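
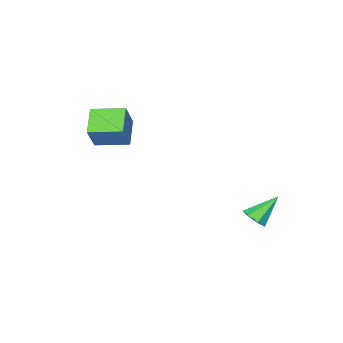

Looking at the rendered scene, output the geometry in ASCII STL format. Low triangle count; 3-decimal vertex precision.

solid 
facet normal 0.646 -0.267 -0.715
outer loop
vertex -1.488 0.647 -1.768
vertex -1.949 0.59 -2.163
vertex -1.61 1.083 -2.041
endloop
endfacet
facet normal 0.460 0.560 0.689
outer loop
vertex -1.488 0.647 -1.768
vertex -1.61 1.083 -2.041
vertex -2.911 0.99 -1.097
endloop
endfacet
facet normal 0.646 -0.267 -0.715
outer loop
vertex -1.61 1.083 -2.041
vertex -1.949 0.59 -2.163
vertex -1.988 1.148 -2.407
endloop
endfacet
facet normal 0.032 0.989 0.142
outer loop
vertex -1.61 1.083 -2.041
vertex -1.988 1.148 -2.407
vertex -2.911 0.99 -1.097
endloop
endfacet
facet normal 0.645 -0.268 -0.716
outer loop
vertex -1.988 1.148 -2.407
vertex -1.949 0.59 -2.163
vertex -2.336 0.794 -2.588
endloop
endfacet
facet normal -0.587 0.742 -0.324
outer loop
vertex -1.988 1.148 -2.407
vertex -2.336 0.794 -2.588
vertex -2.911 0.99 -1.097
endloop
endfacet
facet normal 0.645 -0.267 -0.716
outer loop
vertex -2.336 0.794 -2.588
vertex -1.949 0.59 -2.163
vertex -2.393 0.286 -2.45
endloop
endfacet
facet normal -0.933 0.007 -0.361
outer loop
vertex -2.336 0.794 -2.588
vertex -2.393 0.286 -2.45
vertex -2.911 0.99 -1.097
endloop
endfacet
facet normal 0.646 -0.269 -0.715
outer loop
vertex -2.393 0.286 -2.45
vertex -1.949 0.59 -2.163
vertex -2.116 0.008 -2.095
endloop
endfacet
facet normal -0.745 -0.665 0.061
outer loop
vertex -2.393 0.286 -2.45
vertex -2.116 0.008 -2.095
vertex -2.911 0.99 -1.097
endloop
endfacet
facet normal 0.646 -0.269 -0.715
outer loop
vertex -2.116 0.008 -2.095
vertex -1.949 0.59 -2.163
vertex -1.713 0.168 -1.791
endloop
endfacet
facet normal -0.165 -0.766 0.622
outer loop
vertex -2.116 0.008 -2.095
vertex -1.713 0.168 -1.791
vertex -2.911 0.99 -1.097
endloop
endfacet
facet normal 0.646 -0.269 -0.715
outer loop
vertex -1.713 0.168 -1.791
vertex -1.949 0.59 -2.163
vertex -1.488 0.647 -1.768
endloop
endfacet
facet normal 0.373 -0.218 0.902
outer loop
vertex -1.713 0.168 -1.791
vertex -1.488 0.647 -1.768
vertex -2.911 0.99 -1.097
endloop
endfacet
facet normal -0.505 -0.261 -0.823
outer loop
vertex 1.784 -4.571 2.806
vertex 0.925 -3.427 2.97
vertex 2.608 -3.848 2.071
endloop
endfacet
facet normal 0.596 -0.795 -0.114
outer loop
vertex 3.295 -3.493 3.19
vertex 1.784 -4.571 2.806
vertex 2.608 -3.848 2.071
endloop
endfacet
facet normal -0.505 -0.261 -0.823
outer loop
vertex 2.608 -3.848 2.071
vertex 0.925 -3.427 2.97
vertex 1.749 -2.704 2.235
endloop
endfacet
facet normal 0.624 0.548 -0.557
outer loop
vertex 1.749 -2.704 2.235
vertex 3.295 -3.493 3.19
vertex 2.608 -3.848 2.071
endloop
endfacet
facet normal -0.624 -0.548 0.557
outer loop
vertex 1.784 -4.571 2.806
vertex 1.612 -3.072 4.089
vertex 0.925 -3.427 2.97
endloop
endfacet
facet normal 0.596 -0.795 -0.114
outer loop
vertex 2.471 -4.216 3.925
vertex 1.784 -4.571 2.806
vertex 3.295 -3.493 3.19
endloop
endfacet
facet normal -0.624 -0.548 0.557
outer loop
vertex 2.471 -4.216 3.925
vertex 1.612 -3.072 4.089
vertex 1.784 -4.571 2.806
endloop
endfacet
facet normal -0.596 0.795 0.114
outer loop
vertex 0.925 -3.427 2.97
vertex 1.612 -3.072 4.089
vertex 1.749 -2.704 2.235
endloop
endfacet
facet normal 0.624 0.548 -0.557
outer loop
vertex 2.436 -2.349 3.354
vertex 3.295 -3.493 3.19
vertex 1.749 -2.704 2.235
endloop
endfacet
facet normal -0.596 0.795 0.114
outer loop
vertex 1.749 -2.704 2.235
vertex 1.612 -3.072 4.089
vertex 2.436 -2.349 3.354
endloop
endfacet
facet normal 0.505 0.261 0.823
outer loop
vertex 2.436 -2.349 3.354
vertex 2.471 -4.216 3.925
vertex 3.295 -3.493 3.19
endloop
endfacet
facet normal 0.505 0.261 0.823
outer loop
vertex 1.612 -3.072 4.089
vertex 2.471 -4.216 3.925
vertex 2.436 -2.349 3.354
endloop
endfacet

endsolid


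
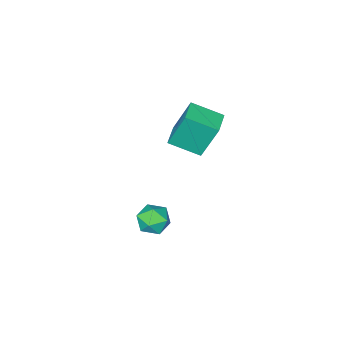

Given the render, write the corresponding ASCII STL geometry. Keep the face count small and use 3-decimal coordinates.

solid 
facet normal -0.442 0.388 0.809
outer loop
vertex 1.24 2.189 4.051
vertex 0.786 1.535 4.117
vertex 1.493 1.569 4.487
endloop
endfacet
facet normal 0.230 0.621 0.750
outer loop
vertex 1.24 2.189 4.051
vertex 1.493 1.569 4.487
vertex 2.004 1.956 4.01
endloop
endfacet
facet normal 0.295 0.948 0.119
outer loop
vertex 1.24 2.189 4.051
vertex 2.004 1.956 4.01
vertex 1.612 2.162 3.344
endloop
endfacet
facet normal -0.336 0.918 -0.212
outer loop
vertex 1.24 2.189 4.051
vertex 1.612 2.162 3.344
vertex 0.859 1.902 3.41
endloop
endfacet
facet normal -0.792 0.571 0.215
outer loop
vertex 1.24 2.189 4.051
vertex 0.859 1.902 3.41
vertex 0.786 1.535 4.117
endloop
endfacet
facet normal 0.660 0.052 0.749
outer loop
vertex 2.004 1.956 4.01
vertex 1.493 1.569 4.487
vertex 2.021 1.158 4.05
endloop
endfacet
facet normal -0.426 -0.324 0.845
outer loop
vertex 1.493 1.569 4.487
vertex 0.786 1.535 4.117
vertex 1.268 0.898 4.116
endloop
endfacet
facet normal -0.993 -0.027 -0.117
outer loop
vertex 0.786 1.535 4.117
vertex 0.859 1.902 3.41
vertex 0.876 1.104 3.45
endloop
endfacet
facet normal -0.254 0.532 -0.808
outer loop
vertex 0.859 1.902 3.41
vertex 1.612 2.162 3.344
vertex 1.387 1.491 2.973
endloop
endfacet
facet normal 0.767 0.581 -0.272
outer loop
vertex 1.612 2.162 3.344
vertex 2.004 1.956 4.01
vertex 2.094 1.525 3.343
endloop
endfacet
facet normal 0.336 -0.918 0.212
outer loop
vertex 1.64 0.871 3.409
vertex 2.021 1.158 4.05
vertex 1.268 0.898 4.116
endloop
endfacet
facet normal -0.295 -0.948 -0.119
outer loop
vertex 1.64 0.871 3.409
vertex 1.268 0.898 4.116
vertex 0.876 1.104 3.45
endloop
endfacet
facet normal -0.230 -0.621 -0.750
outer loop
vertex 1.64 0.871 3.409
vertex 0.876 1.104 3.45
vertex 1.387 1.491 2.973
endloop
endfacet
facet normal 0.442 -0.388 -0.809
outer loop
vertex 1.64 0.871 3.409
vertex 1.387 1.491 2.973
vertex 2.094 1.525 3.343
endloop
endfacet
facet normal 0.792 -0.571 -0.215
outer loop
vertex 1.64 0.871 3.409
vertex 2.094 1.525 3.343
vertex 2.021 1.158 4.05
endloop
endfacet
facet normal 0.254 -0.532 0.808
outer loop
vertex 1.268 0.898 4.116
vertex 2.021 1.158 4.05
vertex 1.493 1.569 4.487
endloop
endfacet
facet normal -0.767 -0.581 0.272
outer loop
vertex 0.876 1.104 3.45
vertex 1.268 0.898 4.116
vertex 0.786 1.535 4.117
endloop
endfacet
facet normal -0.660 -0.052 -0.749
outer loop
vertex 1.387 1.491 2.973
vertex 0.876 1.104 3.45
vertex 0.859 1.902 3.41
endloop
endfacet
facet normal 0.426 0.324 -0.845
outer loop
vertex 2.094 1.525 3.343
vertex 1.387 1.491 2.973
vertex 1.612 2.162 3.344
endloop
endfacet
facet normal 0.993 0.027 0.117
outer loop
vertex 2.021 1.158 4.05
vertex 2.094 1.525 3.343
vertex 2.004 1.956 4.01
endloop
endfacet
facet normal -0.771 -0.637 -0.009
outer loop
vertex -4.056 -2.969 5.004
vertex -5.004 -1.814 4.404
vertex -3.546 -3.558 3.065
endloop
endfacet
facet normal 0.588 -0.718 0.373
outer loop
vertex -2.636 -2.806 3.076
vertex -4.056 -2.969 5.004
vertex -3.546 -3.558 3.065
endloop
endfacet
facet normal -0.771 -0.637 -0.009
outer loop
vertex -3.546 -3.558 3.065
vertex -5.004 -1.814 4.404
vertex -4.494 -2.403 2.465
endloop
endfacet
facet normal 0.244 -0.282 -0.928
outer loop
vertex -4.494 -2.403 2.465
vertex -2.636 -2.806 3.076
vertex -3.546 -3.558 3.065
endloop
endfacet
facet normal -0.244 0.282 0.928
outer loop
vertex -4.056 -2.969 5.004
vertex -4.094 -1.062 4.415
vertex -5.004 -1.814 4.404
endloop
endfacet
facet normal 0.588 -0.718 0.373
outer loop
vertex -3.146 -2.217 5.015
vertex -4.056 -2.969 5.004
vertex -2.636 -2.806 3.076
endloop
endfacet
facet normal -0.244 0.282 0.928
outer loop
vertex -3.146 -2.217 5.015
vertex -4.094 -1.062 4.415
vertex -4.056 -2.969 5.004
endloop
endfacet
facet normal -0.588 0.718 -0.373
outer loop
vertex -5.004 -1.814 4.404
vertex -4.094 -1.062 4.415
vertex -4.494 -2.403 2.465
endloop
endfacet
facet normal 0.244 -0.282 -0.928
outer loop
vertex -3.584 -1.651 2.476
vertex -2.636 -2.806 3.076
vertex -4.494 -2.403 2.465
endloop
endfacet
facet normal -0.588 0.718 -0.373
outer loop
vertex -4.494 -2.403 2.465
vertex -4.094 -1.062 4.415
vertex -3.584 -1.651 2.476
endloop
endfacet
facet normal 0.771 0.637 0.009
outer loop
vertex -3.584 -1.651 2.476
vertex -3.146 -2.217 5.015
vertex -2.636 -2.806 3.076
endloop
endfacet
facet normal 0.771 0.637 0.009
outer loop
vertex -4.094 -1.062 4.415
vertex -3.146 -2.217 5.015
vertex -3.584 -1.651 2.476
endloop
endfacet

endsolid


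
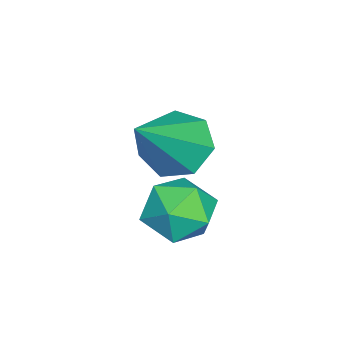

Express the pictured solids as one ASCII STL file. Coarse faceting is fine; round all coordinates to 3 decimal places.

solid 
facet normal -0.049 0.886 0.460
outer loop
vertex 0.268 -2.153 -2.937
vertex 0.632 -2.415 -2.394
vertex 0.971 -2.116 -2.934
endloop
endfacet
facet normal -0.050 0.967 -0.249
outer loop
vertex 0.268 -2.153 -2.937
vertex 0.971 -2.116 -2.934
vertex 0.63 -2.286 -3.527
endloop
endfacet
facet normal -0.609 0.607 -0.511
outer loop
vertex 0.268 -2.153 -2.937
vertex 0.63 -2.286 -3.527
vertex 0.08 -2.691 -3.352
endloop
endfacet
facet normal -0.952 0.304 0.037
outer loop
vertex 0.268 -2.153 -2.937
vertex 0.08 -2.691 -3.352
vertex 0.082 -2.77 -2.652
endloop
endfacet
facet normal -0.606 0.477 0.636
outer loop
vertex 0.268 -2.153 -2.937
vertex 0.082 -2.77 -2.652
vertex 0.632 -2.415 -2.394
endloop
endfacet
facet normal 0.545 0.669 -0.505
outer loop
vertex 0.63 -2.286 -3.527
vertex 0.971 -2.116 -2.934
vertex 1.218 -2.63 -3.348
endloop
endfacet
facet normal 0.546 0.539 0.641
outer loop
vertex 0.971 -2.116 -2.934
vertex 0.632 -2.415 -2.394
vertex 1.22 -2.709 -2.648
endloop
endfacet
facet normal -0.355 -0.124 0.927
outer loop
vertex 0.632 -2.415 -2.394
vertex 0.082 -2.77 -2.652
vertex 0.67 -3.114 -2.473
endloop
endfacet
facet normal -0.914 -0.404 -0.043
outer loop
vertex 0.082 -2.77 -2.652
vertex 0.08 -2.691 -3.352
vertex 0.329 -3.284 -3.066
endloop
endfacet
facet normal -0.359 0.086 -0.930
outer loop
vertex 0.08 -2.691 -3.352
vertex 0.63 -2.286 -3.527
vertex 0.668 -2.985 -3.606
endloop
endfacet
facet normal 0.952 -0.304 -0.037
outer loop
vertex 1.032 -3.247 -3.063
vertex 1.218 -2.63 -3.348
vertex 1.22 -2.709 -2.648
endloop
endfacet
facet normal 0.609 -0.607 0.511
outer loop
vertex 1.032 -3.247 -3.063
vertex 1.22 -2.709 -2.648
vertex 0.67 -3.114 -2.473
endloop
endfacet
facet normal 0.050 -0.967 0.249
outer loop
vertex 1.032 -3.247 -3.063
vertex 0.67 -3.114 -2.473
vertex 0.329 -3.284 -3.066
endloop
endfacet
facet normal 0.049 -0.886 -0.460
outer loop
vertex 1.032 -3.247 -3.063
vertex 0.329 -3.284 -3.066
vertex 0.668 -2.985 -3.606
endloop
endfacet
facet normal 0.606 -0.477 -0.636
outer loop
vertex 1.032 -3.247 -3.063
vertex 0.668 -2.985 -3.606
vertex 1.218 -2.63 -3.348
endloop
endfacet
facet normal 0.914 0.404 0.043
outer loop
vertex 1.22 -2.709 -2.648
vertex 1.218 -2.63 -3.348
vertex 0.971 -2.116 -2.934
endloop
endfacet
facet normal 0.359 -0.086 0.930
outer loop
vertex 0.67 -3.114 -2.473
vertex 1.22 -2.709 -2.648
vertex 0.632 -2.415 -2.394
endloop
endfacet
facet normal -0.545 -0.669 0.505
outer loop
vertex 0.329 -3.284 -3.066
vertex 0.67 -3.114 -2.473
vertex 0.082 -2.77 -2.652
endloop
endfacet
facet normal -0.546 -0.539 -0.641
outer loop
vertex 0.668 -2.985 -3.606
vertex 0.329 -3.284 -3.066
vertex 0.08 -2.691 -3.352
endloop
endfacet
facet normal 0.355 0.124 -0.927
outer loop
vertex 1.218 -2.63 -3.348
vertex 0.668 -2.985 -3.606
vertex 0.63 -2.286 -3.527
endloop
endfacet
facet normal -0.690 0.212 -0.692
outer loop
vertex 0.271 -3.12 -2.556
vertex -0.186 -2.983 -2.058
vertex 0.256 -2.553 -2.367
endloop
endfacet
facet normal 0.919 0.147 -0.367
outer loop
vertex 0.271 -3.12 -2.556
vertex 0.256 -2.553 -2.367
vertex 0.966 -3.337 -0.902
endloop
endfacet
facet normal -0.690 0.212 -0.692
outer loop
vertex 0.256 -2.553 -2.367
vertex -0.186 -2.983 -2.058
vertex -0.092 -2.308 -1.945
endloop
endfacet
facet normal 0.646 0.758 0.093
outer loop
vertex 0.256 -2.553 -2.367
vertex -0.092 -2.308 -1.945
vertex 0.966 -3.337 -0.902
endloop
endfacet
facet normal -0.690 0.212 -0.692
outer loop
vertex -0.092 -2.308 -1.945
vertex -0.186 -2.983 -2.058
vertex -0.511 -2.572 -1.608
endloop
endfacet
facet normal 0.067 0.743 0.666
outer loop
vertex -0.092 -2.308 -1.945
vertex -0.511 -2.572 -1.608
vertex 0.966 -3.337 -0.902
endloop
endfacet
facet normal -0.691 0.211 -0.692
outer loop
vertex -0.511 -2.572 -1.608
vertex -0.186 -2.983 -2.058
vertex -0.685 -3.145 -1.609
endloop
endfacet
facet normal -0.380 0.114 0.918
outer loop
vertex -0.511 -2.572 -1.608
vertex -0.685 -3.145 -1.609
vertex 0.966 -3.337 -0.902
endloop
endfacet
facet normal -0.691 0.213 -0.691
outer loop
vertex -0.685 -3.145 -1.609
vertex -0.186 -2.983 -2.058
vertex -0.484 -3.595 -1.949
endloop
endfacet
facet normal -0.359 -0.659 0.660
outer loop
vertex -0.685 -3.145 -1.609
vertex -0.484 -3.595 -1.949
vertex 0.966 -3.337 -0.902
endloop
endfacet
facet normal -0.690 0.213 -0.692
outer loop
vertex -0.484 -3.595 -1.949
vertex -0.186 -2.983 -2.058
vertex -0.059 -3.585 -2.37
endloop
endfacet
facet normal 0.112 -0.990 0.089
outer loop
vertex -0.484 -3.595 -1.949
vertex -0.059 -3.585 -2.37
vertex 0.966 -3.337 -0.902
endloop
endfacet
facet normal -0.690 0.213 -0.692
outer loop
vertex -0.059 -3.585 -2.37
vertex -0.186 -2.983 -2.058
vertex 0.271 -3.12 -2.556
endloop
endfacet
facet normal 0.682 -0.632 -0.369
outer loop
vertex -0.059 -3.585 -2.37
vertex 0.271 -3.12 -2.556
vertex 0.966 -3.337 -0.902
endloop
endfacet

endsolid


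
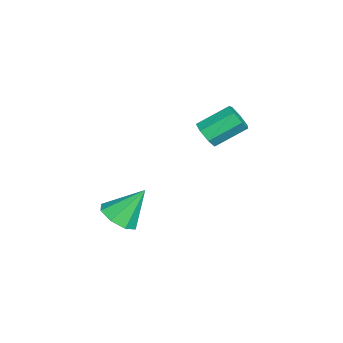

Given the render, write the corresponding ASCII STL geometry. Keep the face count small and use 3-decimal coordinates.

solid 
facet normal 0.191 -0.585 -0.789
outer loop
vertex 3.851 -2.187 1.669
vertex 2.98 -1.953 1.285
vertex 3.885 -1.581 1.228
endloop
endfacet
facet normal 0.802 0.321 0.503
outer loop
vertex 3.851 -2.187 1.669
vertex 3.885 -1.581 1.228
vertex 2.62 -0.847 2.775
endloop
endfacet
facet normal 0.191 -0.584 -0.789
outer loop
vertex 3.885 -1.581 1.228
vertex 2.98 -1.953 1.285
vertex 3.39 -1.193 0.821
endloop
endfacet
facet normal 0.573 0.816 0.081
outer loop
vertex 3.885 -1.581 1.228
vertex 3.39 -1.193 0.821
vertex 2.62 -0.847 2.775
endloop
endfacet
facet normal 0.191 -0.584 -0.789
outer loop
vertex 3.39 -1.193 0.821
vertex 2.98 -1.953 1.285
vertex 2.654 -1.25 0.685
endloop
endfacet
facet normal -0.041 0.981 -0.190
outer loop
vertex 3.39 -1.193 0.821
vertex 2.654 -1.25 0.685
vertex 2.62 -0.847 2.775
endloop
endfacet
facet normal 0.190 -0.585 -0.789
outer loop
vertex 2.654 -1.25 0.685
vertex 2.98 -1.953 1.285
vertex 2.11 -1.718 0.901
endloop
endfacet
facet normal -0.678 0.719 -0.150
outer loop
vertex 2.654 -1.25 0.685
vertex 2.11 -1.718 0.901
vertex 2.62 -0.847 2.775
endloop
endfacet
facet normal 0.191 -0.584 -0.789
outer loop
vertex 2.11 -1.718 0.901
vertex 2.98 -1.953 1.285
vertex 2.075 -2.324 1.341
endloop
endfacet
facet normal -0.967 0.185 0.177
outer loop
vertex 2.11 -1.718 0.901
vertex 2.075 -2.324 1.341
vertex 2.62 -0.847 2.775
endloop
endfacet
facet normal 0.191 -0.585 -0.788
outer loop
vertex 2.075 -2.324 1.341
vertex 2.98 -1.953 1.285
vertex 2.571 -2.712 1.749
endloop
endfacet
facet normal -0.737 -0.311 0.600
outer loop
vertex 2.075 -2.324 1.341
vertex 2.571 -2.712 1.749
vertex 2.62 -0.847 2.775
endloop
endfacet
facet normal 0.191 -0.585 -0.788
outer loop
vertex 2.571 -2.712 1.749
vertex 2.98 -1.953 1.285
vertex 3.306 -2.655 1.885
endloop
endfacet
facet normal -0.124 -0.476 0.871
outer loop
vertex 2.571 -2.712 1.749
vertex 3.306 -2.655 1.885
vertex 2.62 -0.847 2.775
endloop
endfacet
facet normal 0.190 -0.585 -0.788
outer loop
vertex 3.306 -2.655 1.885
vertex 2.98 -1.953 1.285
vertex 3.851 -2.187 1.669
endloop
endfacet
facet normal 0.513 -0.214 0.831
outer loop
vertex 3.306 -2.655 1.885
vertex 3.851 -2.187 1.669
vertex 2.62 -0.847 2.775
endloop
endfacet
facet normal 0.253 -0.807 -0.533
outer loop
vertex -1.759 1.839 2.631
vertex -2.215 1.418 3.052
vertex -2.372 1.787 2.419
endloop
endfacet
facet normal 0.220 0.585 -0.781
outer loop
vertex -1.759 1.839 2.631
vertex -2.372 1.787 2.419
vertex -2.21 3.283 3.586
endloop
endfacet
facet normal 0.220 0.585 -0.781
outer loop
vertex -2.21 3.283 3.586
vertex -2.372 1.787 2.419
vertex -2.823 3.232 3.375
endloop
endfacet
facet normal -0.251 0.807 0.534
outer loop
vertex -2.21 3.283 3.586
vertex -2.823 3.232 3.375
vertex -2.665 2.862 4.008
endloop
endfacet
facet normal 0.251 -0.808 -0.533
outer loop
vertex -2.372 1.787 2.419
vertex -2.215 1.418 3.052
vertex -2.867 1.458 2.684
endloop
endfacet
facet normal -0.599 0.304 -0.741
outer loop
vertex -2.372 1.787 2.419
vertex -2.867 1.458 2.684
vertex -2.823 3.232 3.375
endloop
endfacet
facet normal -0.599 0.303 -0.741
outer loop
vertex -2.823 3.232 3.375
vertex -2.867 1.458 2.684
vertex -3.318 2.902 3.64
endloop
endfacet
facet normal -0.252 0.807 0.534
outer loop
vertex -2.823 3.232 3.375
vertex -3.318 2.902 3.64
vertex -2.665 2.862 4.008
endloop
endfacet
facet normal 0.252 -0.807 -0.534
outer loop
vertex -2.867 1.458 2.684
vertex -2.215 1.418 3.052
vertex -2.87 1.098 3.226
endloop
endfacet
facet normal -0.968 -0.207 -0.143
outer loop
vertex -2.867 1.458 2.684
vertex -2.87 1.098 3.226
vertex -3.318 2.902 3.64
endloop
endfacet
facet normal -0.968 -0.208 -0.143
outer loop
vertex -3.318 2.902 3.64
vertex -2.87 1.098 3.226
vertex -3.321 2.543 4.182
endloop
endfacet
facet normal -0.251 0.808 0.534
outer loop
vertex -3.318 2.902 3.64
vertex -3.321 2.543 4.182
vertex -2.665 2.862 4.008
endloop
endfacet
facet normal 0.253 -0.807 -0.534
outer loop
vertex -2.87 1.098 3.226
vertex -2.215 1.418 3.052
vertex -2.38 0.979 3.638
endloop
endfacet
facet normal -0.608 -0.561 0.561
outer loop
vertex -2.87 1.098 3.226
vertex -2.38 0.979 3.638
vertex -3.321 2.543 4.182
endloop
endfacet
facet normal -0.608 -0.561 0.562
outer loop
vertex -3.321 2.543 4.182
vertex -2.38 0.979 3.638
vertex -2.831 2.424 4.593
endloop
endfacet
facet normal -0.251 0.808 0.533
outer loop
vertex -3.321 2.543 4.182
vertex -2.831 2.424 4.593
vertex -2.665 2.862 4.008
endloop
endfacet
facet normal 0.251 -0.807 -0.534
outer loop
vertex -2.38 0.979 3.638
vertex -2.215 1.418 3.052
vertex -1.765 1.19 3.608
endloop
endfacet
facet normal 0.210 -0.493 0.845
outer loop
vertex -2.38 0.979 3.638
vertex -1.765 1.19 3.608
vertex -2.831 2.424 4.593
endloop
endfacet
facet normal 0.210 -0.493 0.845
outer loop
vertex -2.831 2.424 4.593
vertex -1.765 1.19 3.608
vertex -2.216 2.635 4.563
endloop
endfacet
facet normal -0.251 0.808 0.533
outer loop
vertex -2.831 2.424 4.593
vertex -2.216 2.635 4.563
vertex -2.665 2.862 4.008
endloop
endfacet
facet normal 0.252 -0.807 -0.535
outer loop
vertex -1.765 1.19 3.608
vertex -2.215 1.418 3.052
vertex -1.489 1.573 3.16
endloop
endfacet
facet normal 0.870 -0.053 0.491
outer loop
vertex -1.765 1.19 3.608
vertex -1.489 1.573 3.16
vertex -2.216 2.635 4.563
endloop
endfacet
facet normal 0.870 -0.053 0.491
outer loop
vertex -2.216 2.635 4.563
vertex -1.489 1.573 3.16
vertex -1.94 3.018 4.115
endloop
endfacet
facet normal -0.252 0.807 0.534
outer loop
vertex -2.216 2.635 4.563
vertex -1.94 3.018 4.115
vertex -2.665 2.862 4.008
endloop
endfacet
facet normal 0.252 -0.807 -0.534
outer loop
vertex -1.489 1.573 3.16
vertex -2.215 1.418 3.052
vertex -1.759 1.839 2.631
endloop
endfacet
facet normal 0.874 0.426 -0.232
outer loop
vertex -1.489 1.573 3.16
vertex -1.759 1.839 2.631
vertex -1.94 3.018 4.115
endloop
endfacet
facet normal 0.874 0.427 -0.232
outer loop
vertex -1.94 3.018 4.115
vertex -1.759 1.839 2.631
vertex -2.21 3.283 3.586
endloop
endfacet
facet normal -0.252 0.807 0.533
outer loop
vertex -1.94 3.018 4.115
vertex -2.21 3.283 3.586
vertex -2.665 2.862 4.008
endloop
endfacet

endsolid


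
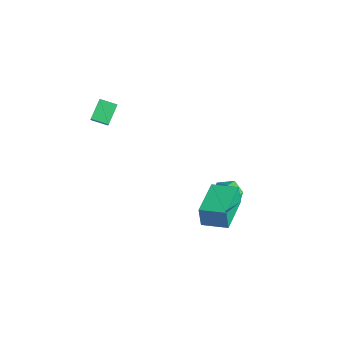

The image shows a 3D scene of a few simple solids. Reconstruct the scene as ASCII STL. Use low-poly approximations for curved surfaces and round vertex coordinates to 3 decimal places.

solid 
facet normal -0.726 0.683 -0.083
outer loop
vertex 2.281 0.897 0.065
vertex 3.139 1.83 0.243
vertex 2.441 0.943 -0.952
endloop
endfacet
facet normal -0.670 -0.729 -0.138
outer loop
vertex 3.921 -0.45 -0.783
vertex 2.281 0.897 0.065
vertex 2.441 0.943 -0.952
endloop
endfacet
facet normal -0.726 0.683 -0.083
outer loop
vertex 2.441 0.943 -0.952
vertex 3.139 1.83 0.243
vertex 3.299 1.877 -0.774
endloop
endfacet
facet normal 0.155 0.045 -0.987
outer loop
vertex 3.299 1.877 -0.774
vertex 3.921 -0.45 -0.783
vertex 2.441 0.943 -0.952
endloop
endfacet
facet normal -0.155 -0.045 0.987
outer loop
vertex 2.281 0.897 0.065
vertex 4.619 0.437 0.412
vertex 3.139 1.83 0.243
endloop
endfacet
facet normal -0.671 -0.729 -0.139
outer loop
vertex 3.761 -0.497 0.234
vertex 2.281 0.897 0.065
vertex 3.921 -0.45 -0.783
endloop
endfacet
facet normal -0.155 -0.045 0.987
outer loop
vertex 3.761 -0.497 0.234
vertex 4.619 0.437 0.412
vertex 2.281 0.897 0.065
endloop
endfacet
facet normal 0.670 0.729 0.139
outer loop
vertex 3.139 1.83 0.243
vertex 4.619 0.437 0.412
vertex 3.299 1.877 -0.774
endloop
endfacet
facet normal 0.155 0.045 -0.987
outer loop
vertex 4.779 0.483 -0.605
vertex 3.921 -0.45 -0.783
vertex 3.299 1.877 -0.774
endloop
endfacet
facet normal 0.671 0.729 0.138
outer loop
vertex 3.299 1.877 -0.774
vertex 4.619 0.437 0.412
vertex 4.779 0.483 -0.605
endloop
endfacet
facet normal 0.726 -0.683 0.083
outer loop
vertex 4.779 0.483 -0.605
vertex 3.761 -0.497 0.234
vertex 3.921 -0.45 -0.783
endloop
endfacet
facet normal 0.726 -0.683 0.083
outer loop
vertex 4.619 0.437 0.412
vertex 3.761 -0.497 0.234
vertex 4.779 0.483 -0.605
endloop
endfacet
facet normal -0.496 0.623 0.605
outer loop
vertex -2.245 -2.545 3.959
vertex -1.721 -1.903 3.727
vertex -2.858 -2.313 3.217
endloop
endfacet
facet normal -0.609 -0.746 0.270
outer loop
vertex -2.299 -3.017 2.533
vertex -2.245 -2.545 3.959
vertex -2.858 -2.313 3.217
endloop
endfacet
facet normal -0.496 0.623 0.605
outer loop
vertex -2.858 -2.313 3.217
vertex -1.721 -1.903 3.727
vertex -2.335 -1.671 2.985
endloop
endfacet
facet normal -0.620 0.235 -0.748
outer loop
vertex -2.335 -1.671 2.985
vertex -2.299 -3.017 2.533
vertex -2.858 -2.313 3.217
endloop
endfacet
facet normal 0.620 -0.235 0.749
outer loop
vertex -2.245 -2.545 3.959
vertex -1.162 -2.607 3.043
vertex -1.721 -1.903 3.727
endloop
endfacet
facet normal -0.608 -0.746 0.270
outer loop
vertex -1.685 -3.249 3.275
vertex -2.245 -2.545 3.959
vertex -2.299 -3.017 2.533
endloop
endfacet
facet normal 0.620 -0.234 0.749
outer loop
vertex -1.685 -3.249 3.275
vertex -1.162 -2.607 3.043
vertex -2.245 -2.545 3.959
endloop
endfacet
facet normal 0.609 0.746 -0.270
outer loop
vertex -1.721 -1.903 3.727
vertex -1.162 -2.607 3.043
vertex -2.335 -1.671 2.985
endloop
endfacet
facet normal -0.619 0.235 -0.749
outer loop
vertex -1.775 -2.375 2.301
vertex -2.299 -3.017 2.533
vertex -2.335 -1.671 2.985
endloop
endfacet
facet normal 0.609 0.746 -0.270
outer loop
vertex -2.335 -1.671 2.985
vertex -1.162 -2.607 3.043
vertex -1.775 -2.375 2.301
endloop
endfacet
facet normal 0.496 -0.623 -0.605
outer loop
vertex -1.775 -2.375 2.301
vertex -1.685 -3.249 3.275
vertex -2.299 -3.017 2.533
endloop
endfacet
facet normal 0.496 -0.623 -0.605
outer loop
vertex -1.162 -2.607 3.043
vertex -1.685 -3.249 3.275
vertex -1.775 -2.375 2.301
endloop
endfacet
facet normal -0.507 0.146 0.850
outer loop
vertex 1.375 2.58 -1.368
vertex 1.111 1.781 -1.388
vertex 1.828 1.977 -0.994
endloop
endfacet
facet normal 0.071 0.564 0.823
outer loop
vertex 1.375 2.58 -1.368
vertex 1.828 1.977 -0.994
vertex 2.213 2.578 -1.439
endloop
endfacet
facet normal 0.023 0.971 0.239
outer loop
vertex 1.375 2.58 -1.368
vertex 2.213 2.578 -1.439
vertex 1.734 2.754 -2.108
endloop
endfacet
facet normal -0.587 0.804 -0.096
outer loop
vertex 1.375 2.58 -1.368
vertex 1.734 2.754 -2.108
vertex 1.053 2.261 -2.076
endloop
endfacet
facet normal -0.913 0.295 0.282
outer loop
vertex 1.375 2.58 -1.368
vertex 1.053 2.261 -2.076
vertex 1.111 1.781 -1.388
endloop
endfacet
facet normal 0.644 0.144 0.751
outer loop
vertex 2.213 2.578 -1.439
vertex 1.828 1.977 -0.994
vertex 2.467 1.779 -1.504
endloop
endfacet
facet normal -0.291 -0.532 0.795
outer loop
vertex 1.828 1.977 -0.994
vertex 1.111 1.781 -1.388
vertex 1.786 1.286 -1.472
endloop
endfacet
facet normal -0.949 -0.292 -0.123
outer loop
vertex 1.111 1.781 -1.388
vertex 1.053 2.261 -2.076
vertex 1.307 1.462 -2.141
endloop
endfacet
facet normal -0.421 0.533 -0.734
outer loop
vertex 1.053 2.261 -2.076
vertex 1.734 2.754 -2.108
vertex 1.692 2.063 -2.586
endloop
endfacet
facet normal 0.565 0.803 -0.193
outer loop
vertex 1.734 2.754 -2.108
vertex 2.213 2.578 -1.439
vertex 2.409 2.259 -2.192
endloop
endfacet
facet normal 0.587 -0.804 0.096
outer loop
vertex 2.145 1.46 -2.212
vertex 2.467 1.779 -1.504
vertex 1.786 1.286 -1.472
endloop
endfacet
facet normal -0.023 -0.971 -0.239
outer loop
vertex 2.145 1.46 -2.212
vertex 1.786 1.286 -1.472
vertex 1.307 1.462 -2.141
endloop
endfacet
facet normal -0.071 -0.564 -0.823
outer loop
vertex 2.145 1.46 -2.212
vertex 1.307 1.462 -2.141
vertex 1.692 2.063 -2.586
endloop
endfacet
facet normal 0.507 -0.146 -0.850
outer loop
vertex 2.145 1.46 -2.212
vertex 1.692 2.063 -2.586
vertex 2.409 2.259 -2.192
endloop
endfacet
facet normal 0.913 -0.295 -0.282
outer loop
vertex 2.145 1.46 -2.212
vertex 2.409 2.259 -2.192
vertex 2.467 1.779 -1.504
endloop
endfacet
facet normal 0.421 -0.533 0.734
outer loop
vertex 1.786 1.286 -1.472
vertex 2.467 1.779 -1.504
vertex 1.828 1.977 -0.994
endloop
endfacet
facet normal -0.565 -0.803 0.193
outer loop
vertex 1.307 1.462 -2.141
vertex 1.786 1.286 -1.472
vertex 1.111 1.781 -1.388
endloop
endfacet
facet normal -0.644 -0.144 -0.751
outer loop
vertex 1.692 2.063 -2.586
vertex 1.307 1.462 -2.141
vertex 1.053 2.261 -2.076
endloop
endfacet
facet normal 0.291 0.532 -0.795
outer loop
vertex 2.409 2.259 -2.192
vertex 1.692 2.063 -2.586
vertex 1.734 2.754 -2.108
endloop
endfacet
facet normal 0.949 0.292 0.123
outer loop
vertex 2.467 1.779 -1.504
vertex 2.409 2.259 -2.192
vertex 2.213 2.578 -1.439
endloop
endfacet

endsolid


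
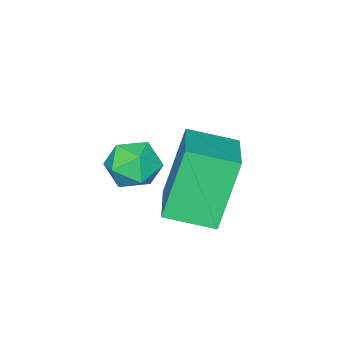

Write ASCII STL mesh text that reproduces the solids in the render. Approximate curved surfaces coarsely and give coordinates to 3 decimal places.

solid 
facet normal -0.715 -0.629 -0.305
outer loop
vertex -2.095 -2.922 2.138
vertex -2.866 -1.881 1.798
vertex -1.289 -2.934 0.275
endloop
endfacet
facet normal 0.576 -0.777 0.254
outer loop
vertex 0.226 -1.599 0.922
vertex -2.095 -2.922 2.138
vertex -1.289 -2.934 0.275
endloop
endfacet
facet normal -0.715 -0.629 -0.305
outer loop
vertex -1.289 -2.934 0.275
vertex -2.866 -1.881 1.798
vertex -2.061 -1.892 -0.065
endloop
endfacet
facet normal 0.397 -0.005 -0.918
outer loop
vertex -2.061 -1.892 -0.065
vertex 0.226 -1.599 0.922
vertex -1.289 -2.934 0.275
endloop
endfacet
facet normal -0.397 0.006 0.918
outer loop
vertex -2.095 -2.922 2.138
vertex -1.351 -0.546 2.445
vertex -2.866 -1.881 1.798
endloop
endfacet
facet normal 0.576 -0.777 0.253
outer loop
vertex -0.579 -1.588 2.785
vertex -2.095 -2.922 2.138
vertex 0.226 -1.599 0.922
endloop
endfacet
facet normal -0.397 0.006 0.918
outer loop
vertex -0.579 -1.588 2.785
vertex -1.351 -0.546 2.445
vertex -2.095 -2.922 2.138
endloop
endfacet
facet normal -0.576 0.777 -0.254
outer loop
vertex -2.866 -1.881 1.798
vertex -1.351 -0.546 2.445
vertex -2.061 -1.892 -0.065
endloop
endfacet
facet normal 0.397 -0.006 -0.918
outer loop
vertex -0.545 -0.558 0.582
vertex 0.226 -1.599 0.922
vertex -2.061 -1.892 -0.065
endloop
endfacet
facet normal -0.576 0.777 -0.254
outer loop
vertex -2.061 -1.892 -0.065
vertex -1.351 -0.546 2.445
vertex -0.545 -0.558 0.582
endloop
endfacet
facet normal 0.715 0.629 0.305
outer loop
vertex -0.545 -0.558 0.582
vertex -0.579 -1.588 2.785
vertex 0.226 -1.599 0.922
endloop
endfacet
facet normal 0.715 0.629 0.305
outer loop
vertex -1.351 -0.546 2.445
vertex -0.579 -1.588 2.785
vertex -0.545 -0.558 0.582
endloop
endfacet
facet normal -0.713 0.580 -0.394
outer loop
vertex -1.438 -3.488 0.2
vertex -1.987 -3.86 0.646
vertex -1.616 -3.211 0.929
endloop
endfacet
facet normal -0.087 0.924 -0.372
outer loop
vertex -1.438 -3.488 0.2
vertex -1.616 -3.211 0.929
vertex -0.855 -3.237 0.686
endloop
endfacet
facet normal 0.387 0.543 -0.745
outer loop
vertex -1.438 -3.488 0.2
vertex -0.855 -3.237 0.686
vertex -0.756 -3.901 0.253
endloop
endfacet
facet normal 0.056 -0.036 -0.998
outer loop
vertex -1.438 -3.488 0.2
vertex -0.756 -3.901 0.253
vertex -1.456 -4.286 0.228
endloop
endfacet
facet normal -0.625 -0.013 -0.780
outer loop
vertex -1.438 -3.488 0.2
vertex -1.456 -4.286 0.228
vertex -1.987 -3.86 0.646
endloop
endfacet
facet normal 0.130 0.943 0.307
outer loop
vertex -0.855 -3.237 0.686
vertex -1.616 -3.211 0.929
vertex -1.044 -3.454 1.432
endloop
endfacet
facet normal -0.882 0.386 0.271
outer loop
vertex -1.616 -3.211 0.929
vertex -1.987 -3.86 0.646
vertex -1.744 -3.839 1.407
endloop
endfacet
facet normal -0.739 -0.574 -0.354
outer loop
vertex -1.987 -3.86 0.646
vertex -1.456 -4.286 0.228
vertex -1.645 -4.503 0.974
endloop
endfacet
facet normal 0.361 -0.610 -0.705
outer loop
vertex -1.456 -4.286 0.228
vertex -0.756 -3.901 0.253
vertex -0.884 -4.529 0.731
endloop
endfacet
facet normal 0.898 0.327 -0.296
outer loop
vertex -0.756 -3.901 0.253
vertex -0.855 -3.237 0.686
vertex -0.513 -3.88 1.014
endloop
endfacet
facet normal -0.056 0.036 0.998
outer loop
vertex -1.062 -4.252 1.46
vertex -1.044 -3.454 1.432
vertex -1.744 -3.839 1.407
endloop
endfacet
facet normal -0.387 -0.543 0.745
outer loop
vertex -1.062 -4.252 1.46
vertex -1.744 -3.839 1.407
vertex -1.645 -4.503 0.974
endloop
endfacet
facet normal 0.087 -0.924 0.372
outer loop
vertex -1.062 -4.252 1.46
vertex -1.645 -4.503 0.974
vertex -0.884 -4.529 0.731
endloop
endfacet
facet normal 0.713 -0.580 0.394
outer loop
vertex -1.062 -4.252 1.46
vertex -0.884 -4.529 0.731
vertex -0.513 -3.88 1.014
endloop
endfacet
facet normal 0.625 0.013 0.780
outer loop
vertex -1.062 -4.252 1.46
vertex -0.513 -3.88 1.014
vertex -1.044 -3.454 1.432
endloop
endfacet
facet normal -0.361 0.610 0.705
outer loop
vertex -1.744 -3.839 1.407
vertex -1.044 -3.454 1.432
vertex -1.616 -3.211 0.929
endloop
endfacet
facet normal -0.898 -0.327 0.296
outer loop
vertex -1.645 -4.503 0.974
vertex -1.744 -3.839 1.407
vertex -1.987 -3.86 0.646
endloop
endfacet
facet normal -0.130 -0.943 -0.307
outer loop
vertex -0.884 -4.529 0.731
vertex -1.645 -4.503 0.974
vertex -1.456 -4.286 0.228
endloop
endfacet
facet normal 0.882 -0.386 -0.271
outer loop
vertex -0.513 -3.88 1.014
vertex -0.884 -4.529 0.731
vertex -0.756 -3.901 0.253
endloop
endfacet
facet normal 0.739 0.574 0.354
outer loop
vertex -1.044 -3.454 1.432
vertex -0.513 -3.88 1.014
vertex -0.855 -3.237 0.686
endloop
endfacet

endsolid


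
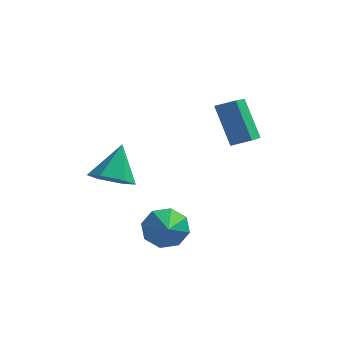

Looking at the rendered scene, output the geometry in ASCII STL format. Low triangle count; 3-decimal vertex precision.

solid 
facet normal -0.121 -0.636 -0.762
outer loop
vertex -2.927 -2.17 -0.327
vertex -3.924 -2.269 -0.086
vertex -3.623 -1.537 -0.745
endloop
endfacet
facet normal 0.709 0.693 -0.130
outer loop
vertex -2.927 -2.17 -0.327
vertex -3.623 -1.537 -0.745
vertex -3.696 -1.071 1.346
endloop
endfacet
facet normal -0.120 -0.636 -0.762
outer loop
vertex -3.623 -1.537 -0.745
vertex -3.924 -2.269 -0.086
vertex -4.62 -1.636 -0.505
endloop
endfacet
facet normal -0.149 0.964 -0.220
outer loop
vertex -3.623 -1.537 -0.745
vertex -4.62 -1.636 -0.505
vertex -3.696 -1.071 1.346
endloop
endfacet
facet normal -0.121 -0.637 -0.761
outer loop
vertex -4.62 -1.636 -0.505
vertex -3.924 -2.269 -0.086
vertex -4.92 -2.368 0.155
endloop
endfacet
facet normal -0.806 0.543 0.236
outer loop
vertex -4.62 -1.636 -0.505
vertex -4.92 -2.368 0.155
vertex -3.696 -1.071 1.346
endloop
endfacet
facet normal -0.121 -0.637 -0.761
outer loop
vertex -4.92 -2.368 0.155
vertex -3.924 -2.269 -0.086
vertex -4.224 -3.0 0.574
endloop
endfacet
facet normal -0.605 -0.148 0.782
outer loop
vertex -4.92 -2.368 0.155
vertex -4.224 -3.0 0.574
vertex -3.696 -1.071 1.346
endloop
endfacet
facet normal -0.121 -0.637 -0.761
outer loop
vertex -4.224 -3.0 0.574
vertex -3.924 -2.269 -0.086
vertex -3.227 -2.902 0.333
endloop
endfacet
facet normal 0.252 -0.418 0.873
outer loop
vertex -4.224 -3.0 0.574
vertex -3.227 -2.902 0.333
vertex -3.696 -1.071 1.346
endloop
endfacet
facet normal -0.121 -0.637 -0.761
outer loop
vertex -3.227 -2.902 0.333
vertex -3.924 -2.269 -0.086
vertex -2.927 -2.17 -0.327
endloop
endfacet
facet normal 0.909 0.003 0.416
outer loop
vertex -3.227 -2.902 0.333
vertex -2.927 -2.17 -0.327
vertex -3.696 -1.071 1.346
endloop
endfacet
facet normal -0.221 0.822 -0.524
outer loop
vertex -0.782 -1.53 -3.44
vertex -1.788 -1.651 -3.205
vertex -0.984 -1.156 -2.768
endloop
endfacet
facet normal 0.928 -0.126 0.349
outer loop
vertex -0.782 -1.53 -3.44
vertex -0.984 -1.156 -2.768
vertex -1.412 -3.049 -2.315
endloop
endfacet
facet normal -0.222 0.823 -0.524
outer loop
vertex -0.984 -1.156 -2.768
vertex -1.788 -1.651 -3.205
vertex -1.657 -1.072 -2.351
endloop
endfacet
facet normal 0.532 0.081 0.843
outer loop
vertex -0.984 -1.156 -2.768
vertex -1.657 -1.072 -2.351
vertex -1.412 -3.049 -2.315
endloop
endfacet
facet normal -0.220 0.823 -0.524
outer loop
vertex -1.657 -1.072 -2.351
vertex -1.788 -1.651 -3.205
vertex -2.407 -1.326 -2.435
endloop
endfacet
facet normal -0.113 0.004 0.994
outer loop
vertex -1.657 -1.072 -2.351
vertex -2.407 -1.326 -2.435
vertex -1.412 -3.049 -2.315
endloop
endfacet
facet normal -0.221 0.822 -0.524
outer loop
vertex -2.407 -1.326 -2.435
vertex -1.788 -1.651 -3.205
vertex -2.794 -1.771 -2.97
endloop
endfacet
facet normal -0.627 -0.312 0.714
outer loop
vertex -2.407 -1.326 -2.435
vertex -2.794 -1.771 -2.97
vertex -1.412 -3.049 -2.315
endloop
endfacet
facet normal -0.221 0.823 -0.524
outer loop
vertex -2.794 -1.771 -2.97
vertex -1.788 -1.651 -3.205
vertex -2.591 -2.145 -3.643
endloop
endfacet
facet normal -0.711 -0.684 0.166
outer loop
vertex -2.794 -1.771 -2.97
vertex -2.591 -2.145 -3.643
vertex -1.412 -3.049 -2.315
endloop
endfacet
facet normal -0.220 0.823 -0.524
outer loop
vertex -2.591 -2.145 -3.643
vertex -1.788 -1.651 -3.205
vertex -1.918 -2.23 -4.059
endloop
endfacet
facet normal -0.315 -0.891 -0.327
outer loop
vertex -2.591 -2.145 -3.643
vertex -1.918 -2.23 -4.059
vertex -1.412 -3.049 -2.315
endloop
endfacet
facet normal -0.221 0.823 -0.524
outer loop
vertex -1.918 -2.23 -4.059
vertex -1.788 -1.651 -3.205
vertex -1.169 -1.975 -3.975
endloop
endfacet
facet normal 0.331 -0.814 -0.478
outer loop
vertex -1.918 -2.23 -4.059
vertex -1.169 -1.975 -3.975
vertex -1.412 -3.049 -2.315
endloop
endfacet
facet normal -0.221 0.822 -0.524
outer loop
vertex -1.169 -1.975 -3.975
vertex -1.788 -1.651 -3.205
vertex -0.782 -1.53 -3.44
endloop
endfacet
facet normal 0.845 -0.497 -0.198
outer loop
vertex -1.169 -1.975 -3.975
vertex -0.782 -1.53 -3.44
vertex -1.412 -3.049 -2.315
endloop
endfacet
facet normal -0.921 -0.116 -0.371
outer loop
vertex -0.234 1.326 2.644
vertex -0.101 3.181 1.736
vertex 0.606 0.389 0.852
endloop
endfacet
facet normal -0.064 -0.896 0.439
outer loop
vertex 1.481 0.499 1.204
vertex -0.234 1.326 2.644
vertex 0.606 0.389 0.852
endloop
endfacet
facet normal -0.922 -0.116 -0.371
outer loop
vertex 0.606 0.389 0.852
vertex -0.101 3.181 1.736
vertex 0.738 2.244 -0.057
endloop
endfacet
facet normal 0.383 -0.428 -0.818
outer loop
vertex 0.738 2.244 -0.057
vertex 1.481 0.499 1.204
vertex 0.606 0.389 0.852
endloop
endfacet
facet normal -0.383 0.428 0.819
outer loop
vertex -0.234 1.326 2.644
vertex 0.774 3.291 2.088
vertex -0.101 3.181 1.736
endloop
endfacet
facet normal -0.064 -0.896 0.438
outer loop
vertex 0.642 1.436 2.997
vertex -0.234 1.326 2.644
vertex 1.481 0.499 1.204
endloop
endfacet
facet normal -0.384 0.428 0.818
outer loop
vertex 0.642 1.436 2.997
vertex 0.774 3.291 2.088
vertex -0.234 1.326 2.644
endloop
endfacet
facet normal 0.064 0.896 -0.439
outer loop
vertex -0.101 3.181 1.736
vertex 0.774 3.291 2.088
vertex 0.738 2.244 -0.057
endloop
endfacet
facet normal 0.384 -0.428 -0.818
outer loop
vertex 1.614 2.354 0.296
vertex 1.481 0.499 1.204
vertex 0.738 2.244 -0.057
endloop
endfacet
facet normal 0.064 0.896 -0.439
outer loop
vertex 0.738 2.244 -0.057
vertex 0.774 3.291 2.088
vertex 1.614 2.354 0.296
endloop
endfacet
facet normal 0.921 0.115 0.371
outer loop
vertex 1.614 2.354 0.296
vertex 0.642 1.436 2.997
vertex 1.481 0.499 1.204
endloop
endfacet
facet normal 0.921 0.116 0.371
outer loop
vertex 0.774 3.291 2.088
vertex 0.642 1.436 2.997
vertex 1.614 2.354 0.296
endloop
endfacet

endsolid


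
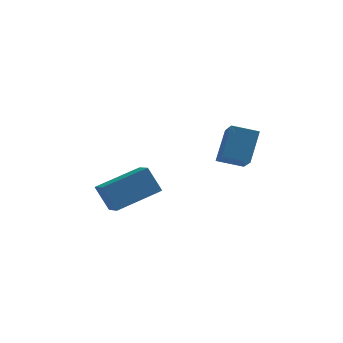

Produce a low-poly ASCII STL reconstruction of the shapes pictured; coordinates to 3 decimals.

solid 
facet normal -0.956 -0.096 0.276
outer loop
vertex 0.667 -2.404 3.581
vertex 0.34 -1.213 2.861
vertex 0.37 -3.298 2.239
endloop
endfacet
facet normal 0.229 -0.833 0.504
outer loop
vertex 1.48 -3.187 1.919
vertex 0.667 -2.404 3.581
vertex 0.37 -3.298 2.239
endloop
endfacet
facet normal -0.957 -0.096 0.275
outer loop
vertex 0.37 -3.298 2.239
vertex 0.34 -1.213 2.861
vertex 0.043 -2.107 1.518
endloop
endfacet
facet normal -0.181 -0.545 -0.818
outer loop
vertex 0.043 -2.107 1.518
vertex 1.48 -3.187 1.919
vertex 0.37 -3.298 2.239
endloop
endfacet
facet normal 0.182 0.545 0.819
outer loop
vertex 0.667 -2.404 3.581
vertex 1.45 -1.102 2.541
vertex 0.34 -1.213 2.861
endloop
endfacet
facet normal 0.228 -0.833 0.504
outer loop
vertex 1.777 -2.293 3.262
vertex 0.667 -2.404 3.581
vertex 1.48 -3.187 1.919
endloop
endfacet
facet normal 0.181 0.545 0.819
outer loop
vertex 1.777 -2.293 3.262
vertex 1.45 -1.102 2.541
vertex 0.667 -2.404 3.581
endloop
endfacet
facet normal -0.229 0.833 -0.504
outer loop
vertex 0.34 -1.213 2.861
vertex 1.45 -1.102 2.541
vertex 0.043 -2.107 1.518
endloop
endfacet
facet normal -0.181 -0.545 -0.819
outer loop
vertex 1.153 -1.996 1.199
vertex 1.48 -3.187 1.919
vertex 0.043 -2.107 1.518
endloop
endfacet
facet normal -0.228 0.833 -0.504
outer loop
vertex 0.043 -2.107 1.518
vertex 1.45 -1.102 2.541
vertex 1.153 -1.996 1.199
endloop
endfacet
facet normal 0.956 0.096 -0.275
outer loop
vertex 1.153 -1.996 1.199
vertex 1.777 -2.293 3.262
vertex 1.48 -3.187 1.919
endloop
endfacet
facet normal 0.957 0.096 -0.276
outer loop
vertex 1.45 -1.102 2.541
vertex 1.777 -2.293 3.262
vertex 1.153 -1.996 1.199
endloop
endfacet
facet normal -0.774 -0.546 -0.319
outer loop
vertex -4.488 -2.177 -0.144
vertex -4.918 -1.381 -0.463
vertex -3.889 -2.331 -1.333
endloop
endfacet
facet normal 0.448 -0.829 0.333
outer loop
vertex -2.202 -1.139 -0.637
vertex -4.488 -2.177 -0.144
vertex -3.889 -2.331 -1.333
endloop
endfacet
facet normal -0.774 -0.547 -0.319
outer loop
vertex -3.889 -2.331 -1.333
vertex -4.918 -1.381 -0.463
vertex -4.32 -1.535 -1.652
endloop
endfacet
facet normal 0.447 -0.114 -0.887
outer loop
vertex -4.32 -1.535 -1.652
vertex -2.202 -1.139 -0.637
vertex -3.889 -2.331 -1.333
endloop
endfacet
facet normal -0.447 0.114 0.887
outer loop
vertex -4.488 -2.177 -0.144
vertex -3.231 -0.189 0.233
vertex -4.918 -1.381 -0.463
endloop
endfacet
facet normal 0.448 -0.829 0.333
outer loop
vertex -2.8 -0.985 0.552
vertex -4.488 -2.177 -0.144
vertex -2.202 -1.139 -0.637
endloop
endfacet
facet normal -0.446 0.114 0.888
outer loop
vertex -2.8 -0.985 0.552
vertex -3.231 -0.189 0.233
vertex -4.488 -2.177 -0.144
endloop
endfacet
facet normal -0.449 0.829 -0.333
outer loop
vertex -4.918 -1.381 -0.463
vertex -3.231 -0.189 0.233
vertex -4.32 -1.535 -1.652
endloop
endfacet
facet normal 0.447 -0.114 -0.887
outer loop
vertex -2.632 -0.343 -0.956
vertex -2.202 -1.139 -0.637
vertex -4.32 -1.535 -1.652
endloop
endfacet
facet normal -0.448 0.829 -0.333
outer loop
vertex -4.32 -1.535 -1.652
vertex -3.231 -0.189 0.233
vertex -2.632 -0.343 -0.956
endloop
endfacet
facet normal 0.775 0.546 0.319
outer loop
vertex -2.632 -0.343 -0.956
vertex -2.8 -0.985 0.552
vertex -2.202 -1.139 -0.637
endloop
endfacet
facet normal 0.774 0.547 0.319
outer loop
vertex -3.231 -0.189 0.233
vertex -2.8 -0.985 0.552
vertex -2.632 -0.343 -0.956
endloop
endfacet

endsolid


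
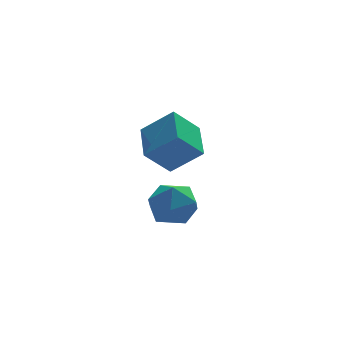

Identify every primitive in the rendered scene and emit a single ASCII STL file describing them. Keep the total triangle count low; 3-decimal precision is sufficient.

solid 
facet normal -0.513 0.217 0.830
outer loop
vertex -1.994 -0.005 -0.318
vertex -2.745 -0.896 -0.549
vertex -1.772 -1.094 0.104
endloop
endfacet
facet normal 0.176 0.387 0.905
outer loop
vertex -1.994 -0.005 -0.318
vertex -1.772 -1.094 0.104
vertex -0.889 -0.44 -0.347
endloop
endfacet
facet normal 0.346 0.852 0.392
outer loop
vertex -1.994 -0.005 -0.318
vertex -0.889 -0.44 -0.347
vertex -1.315 0.162 -1.279
endloop
endfacet
facet normal -0.239 0.971 0.000
outer loop
vertex -1.994 -0.005 -0.318
vertex -1.315 0.162 -1.279
vertex -2.463 -0.12 -1.403
endloop
endfacet
facet normal -0.769 0.578 0.271
outer loop
vertex -1.994 -0.005 -0.318
vertex -2.463 -0.12 -1.403
vertex -2.745 -0.896 -0.549
endloop
endfacet
facet normal 0.562 -0.206 0.801
outer loop
vertex -0.889 -0.44 -0.347
vertex -1.772 -1.094 0.104
vertex -0.957 -1.6 -0.597
endloop
endfacet
facet normal -0.554 -0.479 0.681
outer loop
vertex -1.772 -1.094 0.104
vertex -2.745 -0.896 -0.549
vertex -2.105 -1.882 -0.721
endloop
endfacet
facet normal -0.969 0.105 -0.224
outer loop
vertex -2.745 -0.896 -0.549
vertex -2.463 -0.12 -1.403
vertex -2.531 -1.28 -1.653
endloop
endfacet
facet normal -0.110 0.741 -0.663
outer loop
vertex -2.463 -0.12 -1.403
vertex -1.315 0.162 -1.279
vertex -1.648 -0.626 -2.104
endloop
endfacet
facet normal 0.836 0.548 -0.028
outer loop
vertex -1.315 0.162 -1.279
vertex -0.889 -0.44 -0.347
vertex -0.675 -0.824 -1.451
endloop
endfacet
facet normal 0.239 -0.971 -0.000
outer loop
vertex -1.426 -1.715 -1.682
vertex -0.957 -1.6 -0.597
vertex -2.105 -1.882 -0.721
endloop
endfacet
facet normal -0.346 -0.852 -0.392
outer loop
vertex -1.426 -1.715 -1.682
vertex -2.105 -1.882 -0.721
vertex -2.531 -1.28 -1.653
endloop
endfacet
facet normal -0.176 -0.387 -0.905
outer loop
vertex -1.426 -1.715 -1.682
vertex -2.531 -1.28 -1.653
vertex -1.648 -0.626 -2.104
endloop
endfacet
facet normal 0.513 -0.217 -0.830
outer loop
vertex -1.426 -1.715 -1.682
vertex -1.648 -0.626 -2.104
vertex -0.675 -0.824 -1.451
endloop
endfacet
facet normal 0.769 -0.578 -0.271
outer loop
vertex -1.426 -1.715 -1.682
vertex -0.675 -0.824 -1.451
vertex -0.957 -1.6 -0.597
endloop
endfacet
facet normal 0.110 -0.741 0.663
outer loop
vertex -2.105 -1.882 -0.721
vertex -0.957 -1.6 -0.597
vertex -1.772 -1.094 0.104
endloop
endfacet
facet normal -0.836 -0.548 0.028
outer loop
vertex -2.531 -1.28 -1.653
vertex -2.105 -1.882 -0.721
vertex -2.745 -0.896 -0.549
endloop
endfacet
facet normal -0.562 0.206 -0.801
outer loop
vertex -1.648 -0.626 -2.104
vertex -2.531 -1.28 -1.653
vertex -2.463 -0.12 -1.403
endloop
endfacet
facet normal 0.554 0.479 -0.681
outer loop
vertex -0.675 -0.824 -1.451
vertex -1.648 -0.626 -2.104
vertex -1.315 0.162 -1.279
endloop
endfacet
facet normal 0.969 -0.105 0.224
outer loop
vertex -0.957 -1.6 -0.597
vertex -0.675 -0.824 -1.451
vertex -0.889 -0.44 -0.347
endloop
endfacet
facet normal -0.696 -0.070 0.715
outer loop
vertex -0.573 2.426 1.058
vertex -0.2 4.333 1.609
vertex -1.871 3.027 -0.147
endloop
endfacet
facet normal -0.184 -0.944 -0.272
outer loop
vertex -0.68 3.147 -1.369
vertex -0.573 2.426 1.058
vertex -1.871 3.027 -0.147
endloop
endfacet
facet normal -0.696 -0.070 0.714
outer loop
vertex -1.871 3.027 -0.147
vertex -0.2 4.333 1.609
vertex -1.497 4.935 0.404
endloop
endfacet
facet normal -0.694 0.322 -0.644
outer loop
vertex -1.497 4.935 0.404
vertex -0.68 3.147 -1.369
vertex -1.871 3.027 -0.147
endloop
endfacet
facet normal 0.694 -0.322 0.644
outer loop
vertex -0.573 2.426 1.058
vertex 0.991 4.453 0.387
vertex -0.2 4.333 1.609
endloop
endfacet
facet normal -0.185 -0.944 -0.272
outer loop
vertex 0.617 2.545 -0.164
vertex -0.573 2.426 1.058
vertex -0.68 3.147 -1.369
endloop
endfacet
facet normal 0.694 -0.322 0.644
outer loop
vertex 0.617 2.545 -0.164
vertex 0.991 4.453 0.387
vertex -0.573 2.426 1.058
endloop
endfacet
facet normal 0.185 0.944 0.273
outer loop
vertex -0.2 4.333 1.609
vertex 0.991 4.453 0.387
vertex -1.497 4.935 0.404
endloop
endfacet
facet normal -0.694 0.322 -0.644
outer loop
vertex -0.307 5.054 -0.818
vertex -0.68 3.147 -1.369
vertex -1.497 4.935 0.404
endloop
endfacet
facet normal 0.185 0.944 0.272
outer loop
vertex -1.497 4.935 0.404
vertex 0.991 4.453 0.387
vertex -0.307 5.054 -0.818
endloop
endfacet
facet normal 0.696 0.070 -0.714
outer loop
vertex -0.307 5.054 -0.818
vertex 0.617 2.545 -0.164
vertex -0.68 3.147 -1.369
endloop
endfacet
facet normal 0.696 0.070 -0.715
outer loop
vertex 0.991 4.453 0.387
vertex 0.617 2.545 -0.164
vertex -0.307 5.054 -0.818
endloop
endfacet

endsolid


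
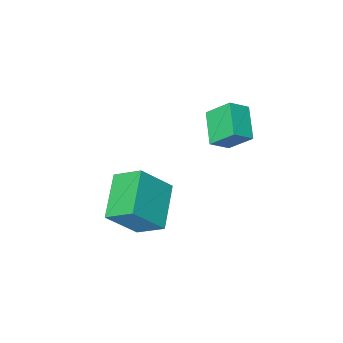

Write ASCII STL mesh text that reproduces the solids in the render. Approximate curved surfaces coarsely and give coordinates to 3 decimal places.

solid 
facet normal -0.450 0.702 0.553
outer loop
vertex 1.279 -1.381 0.923
vertex 2.521 -0.0 0.18
vertex 0.104 -1.059 -0.442
endloop
endfacet
facet normal -0.621 -0.690 0.372
outer loop
vertex 0.719 -2.02 -1.2
vertex 1.279 -1.381 0.923
vertex 0.104 -1.059 -0.442
endloop
endfacet
facet normal -0.450 0.702 0.553
outer loop
vertex 0.104 -1.059 -0.442
vertex 2.521 -0.0 0.18
vertex 1.345 0.322 -1.185
endloop
endfacet
facet normal -0.643 0.177 -0.745
outer loop
vertex 1.345 0.322 -1.185
vertex 0.719 -2.02 -1.2
vertex 0.104 -1.059 -0.442
endloop
endfacet
facet normal 0.643 -0.177 0.746
outer loop
vertex 1.279 -1.381 0.923
vertex 3.136 -0.961 -0.578
vertex 2.521 -0.0 0.18
endloop
endfacet
facet normal -0.620 -0.691 0.372
outer loop
vertex 1.895 -2.342 0.165
vertex 1.279 -1.381 0.923
vertex 0.719 -2.02 -1.2
endloop
endfacet
facet normal 0.643 -0.176 0.746
outer loop
vertex 1.895 -2.342 0.165
vertex 3.136 -0.961 -0.578
vertex 1.279 -1.381 0.923
endloop
endfacet
facet normal 0.621 0.690 -0.372
outer loop
vertex 2.521 -0.0 0.18
vertex 3.136 -0.961 -0.578
vertex 1.345 0.322 -1.185
endloop
endfacet
facet normal -0.642 0.176 -0.746
outer loop
vertex 1.961 -0.639 -1.943
vertex 0.719 -2.02 -1.2
vertex 1.345 0.322 -1.185
endloop
endfacet
facet normal 0.621 0.691 -0.371
outer loop
vertex 1.345 0.322 -1.185
vertex 3.136 -0.961 -0.578
vertex 1.961 -0.639 -1.943
endloop
endfacet
facet normal 0.450 -0.702 -0.553
outer loop
vertex 1.961 -0.639 -1.943
vertex 1.895 -2.342 0.165
vertex 0.719 -2.02 -1.2
endloop
endfacet
facet normal 0.450 -0.702 -0.553
outer loop
vertex 3.136 -0.961 -0.578
vertex 1.895 -2.342 0.165
vertex 1.961 -0.639 -1.943
endloop
endfacet
facet normal -0.800 0.124 -0.587
outer loop
vertex -3.106 -0.776 2.974
vertex -2.474 0.43 2.368
vertex -2.55 -1.528 2.057
endloop
endfacet
facet normal -0.424 -0.809 0.407
outer loop
vertex -1.766 -1.65 2.632
vertex -3.106 -0.776 2.974
vertex -2.55 -1.528 2.057
endloop
endfacet
facet normal -0.800 0.124 -0.587
outer loop
vertex -2.55 -1.528 2.057
vertex -2.474 0.43 2.368
vertex -1.918 -0.322 1.451
endloop
endfacet
facet normal 0.424 -0.574 -0.700
outer loop
vertex -1.918 -0.322 1.451
vertex -1.766 -1.65 2.632
vertex -2.55 -1.528 2.057
endloop
endfacet
facet normal -0.424 0.574 0.700
outer loop
vertex -3.106 -0.776 2.974
vertex -1.69 0.308 2.943
vertex -2.474 0.43 2.368
endloop
endfacet
facet normal -0.424 -0.809 0.407
outer loop
vertex -2.322 -0.898 3.549
vertex -3.106 -0.776 2.974
vertex -1.766 -1.65 2.632
endloop
endfacet
facet normal -0.424 0.574 0.700
outer loop
vertex -2.322 -0.898 3.549
vertex -1.69 0.308 2.943
vertex -3.106 -0.776 2.974
endloop
endfacet
facet normal 0.424 0.809 -0.407
outer loop
vertex -2.474 0.43 2.368
vertex -1.69 0.308 2.943
vertex -1.918 -0.322 1.451
endloop
endfacet
facet normal 0.424 -0.574 -0.700
outer loop
vertex -1.134 -0.444 2.026
vertex -1.766 -1.65 2.632
vertex -1.918 -0.322 1.451
endloop
endfacet
facet normal 0.424 0.809 -0.407
outer loop
vertex -1.918 -0.322 1.451
vertex -1.69 0.308 2.943
vertex -1.134 -0.444 2.026
endloop
endfacet
facet normal 0.800 -0.124 0.587
outer loop
vertex -1.134 -0.444 2.026
vertex -2.322 -0.898 3.549
vertex -1.766 -1.65 2.632
endloop
endfacet
facet normal 0.800 -0.124 0.587
outer loop
vertex -1.69 0.308 2.943
vertex -2.322 -0.898 3.549
vertex -1.134 -0.444 2.026
endloop
endfacet

endsolid


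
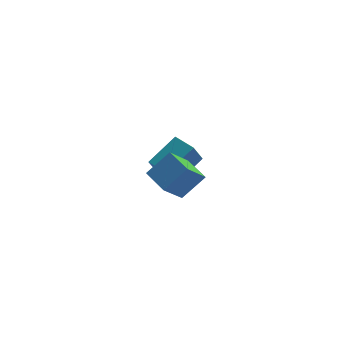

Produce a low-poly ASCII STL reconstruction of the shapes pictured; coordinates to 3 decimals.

solid 
facet normal -0.576 -0.395 0.716
outer loop
vertex -1.17 -4.168 2.385
vertex -1.734 -2.89 2.636
vertex -2.284 -4.454 1.331
endloop
endfacet
facet normal 0.398 -0.900 -0.177
outer loop
vertex -1.346 -3.81 0.164
vertex -1.17 -4.168 2.385
vertex -2.284 -4.454 1.331
endloop
endfacet
facet normal -0.576 -0.395 0.716
outer loop
vertex -2.284 -4.454 1.331
vertex -1.734 -2.89 2.636
vertex -2.849 -3.175 1.582
endloop
endfacet
facet normal -0.714 -0.183 -0.675
outer loop
vertex -2.849 -3.175 1.582
vertex -1.346 -3.81 0.164
vertex -2.284 -4.454 1.331
endloop
endfacet
facet normal 0.715 0.183 0.675
outer loop
vertex -1.17 -4.168 2.385
vertex -0.796 -2.246 1.469
vertex -1.734 -2.89 2.636
endloop
endfacet
facet normal 0.397 -0.901 -0.177
outer loop
vertex -0.231 -3.525 1.218
vertex -1.17 -4.168 2.385
vertex -1.346 -3.81 0.164
endloop
endfacet
facet normal 0.714 0.183 0.676
outer loop
vertex -0.231 -3.525 1.218
vertex -0.796 -2.246 1.469
vertex -1.17 -4.168 2.385
endloop
endfacet
facet normal -0.398 0.900 0.177
outer loop
vertex -1.734 -2.89 2.636
vertex -0.796 -2.246 1.469
vertex -2.849 -3.175 1.582
endloop
endfacet
facet normal -0.714 -0.183 -0.675
outer loop
vertex -1.91 -2.532 0.415
vertex -1.346 -3.81 0.164
vertex -2.849 -3.175 1.582
endloop
endfacet
facet normal -0.398 0.900 0.176
outer loop
vertex -2.849 -3.175 1.582
vertex -0.796 -2.246 1.469
vertex -1.91 -2.532 0.415
endloop
endfacet
facet normal 0.576 0.395 -0.716
outer loop
vertex -1.91 -2.532 0.415
vertex -0.231 -3.525 1.218
vertex -1.346 -3.81 0.164
endloop
endfacet
facet normal 0.576 0.395 -0.716
outer loop
vertex -0.796 -2.246 1.469
vertex -0.231 -3.525 1.218
vertex -1.91 -2.532 0.415
endloop
endfacet
facet normal -0.735 -0.440 -0.517
outer loop
vertex -1.253 0.802 -1.686
vertex -1.961 1.781 -1.513
vertex -0.687 1.453 -3.045
endloop
endfacet
facet normal 0.580 -0.802 -0.143
outer loop
vertex 0.761 2.319 -2.027
vertex -1.253 0.802 -1.686
vertex -0.687 1.453 -3.045
endloop
endfacet
facet normal -0.735 -0.439 -0.517
outer loop
vertex -0.687 1.453 -3.045
vertex -1.961 1.781 -1.513
vertex -1.394 2.432 -2.872
endloop
endfacet
facet normal 0.352 0.404 -0.844
outer loop
vertex -1.394 2.432 -2.872
vertex 0.761 2.319 -2.027
vertex -0.687 1.453 -3.045
endloop
endfacet
facet normal -0.352 -0.404 0.844
outer loop
vertex -1.253 0.802 -1.686
vertex -0.513 2.647 -0.495
vertex -1.961 1.781 -1.513
endloop
endfacet
facet normal 0.580 -0.802 -0.142
outer loop
vertex 0.194 1.668 -0.668
vertex -1.253 0.802 -1.686
vertex 0.761 2.319 -2.027
endloop
endfacet
facet normal -0.352 -0.404 0.844
outer loop
vertex 0.194 1.668 -0.668
vertex -0.513 2.647 -0.495
vertex -1.253 0.802 -1.686
endloop
endfacet
facet normal -0.580 0.802 0.142
outer loop
vertex -1.961 1.781 -1.513
vertex -0.513 2.647 -0.495
vertex -1.394 2.432 -2.872
endloop
endfacet
facet normal 0.352 0.404 -0.844
outer loop
vertex 0.053 3.298 -1.854
vertex 0.761 2.319 -2.027
vertex -1.394 2.432 -2.872
endloop
endfacet
facet normal -0.580 0.802 0.143
outer loop
vertex -1.394 2.432 -2.872
vertex -0.513 2.647 -0.495
vertex 0.053 3.298 -1.854
endloop
endfacet
facet normal 0.734 0.440 0.517
outer loop
vertex 0.053 3.298 -1.854
vertex 0.194 1.668 -0.668
vertex 0.761 2.319 -2.027
endloop
endfacet
facet normal 0.735 0.439 0.517
outer loop
vertex -0.513 2.647 -0.495
vertex 0.194 1.668 -0.668
vertex 0.053 3.298 -1.854
endloop
endfacet

endsolid


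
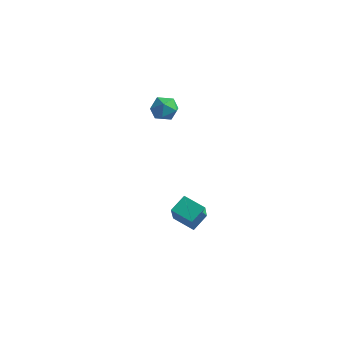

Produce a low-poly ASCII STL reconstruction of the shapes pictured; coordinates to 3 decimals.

solid 
facet normal 0.136 0.935 0.328
outer loop
vertex -0.396 3.001 1.592
vertex -1.058 2.993 1.89
vertex -0.483 2.774 2.276
endloop
endfacet
facet normal 0.757 0.585 0.291
outer loop
vertex -0.396 3.001 1.592
vertex -0.483 2.774 2.276
vertex -0.036 2.418 1.829
endloop
endfacet
facet normal 0.847 0.368 -0.383
outer loop
vertex -0.396 3.001 1.592
vertex -0.036 2.418 1.829
vertex -0.334 2.416 1.168
endloop
endfacet
facet normal 0.281 0.583 -0.763
outer loop
vertex -0.396 3.001 1.592
vertex -0.334 2.416 1.168
vertex -0.966 2.771 1.206
endloop
endfacet
facet normal -0.157 0.933 -0.324
outer loop
vertex -0.396 3.001 1.592
vertex -0.966 2.771 1.206
vertex -1.058 2.993 1.89
endloop
endfacet
facet normal 0.710 0.007 0.704
outer loop
vertex -0.036 2.418 1.829
vertex -0.483 2.774 2.276
vertex -0.474 2.049 2.274
endloop
endfacet
facet normal -0.296 0.572 0.765
outer loop
vertex -0.483 2.774 2.276
vertex -1.058 2.993 1.89
vertex -1.106 2.404 2.312
endloop
endfacet
facet normal -0.771 0.568 -0.288
outer loop
vertex -1.058 2.993 1.89
vertex -0.966 2.771 1.206
vertex -1.404 2.402 1.651
endloop
endfacet
facet normal -0.059 0.002 -0.998
outer loop
vertex -0.966 2.771 1.206
vertex -0.334 2.416 1.168
vertex -0.957 2.046 1.204
endloop
endfacet
facet normal 0.856 -0.345 -0.385
outer loop
vertex -0.334 2.416 1.168
vertex -0.036 2.418 1.829
vertex -0.382 1.827 1.59
endloop
endfacet
facet normal -0.281 -0.583 0.763
outer loop
vertex -1.044 1.819 1.888
vertex -0.474 2.049 2.274
vertex -1.106 2.404 2.312
endloop
endfacet
facet normal -0.847 -0.368 0.383
outer loop
vertex -1.044 1.819 1.888
vertex -1.106 2.404 2.312
vertex -1.404 2.402 1.651
endloop
endfacet
facet normal -0.757 -0.585 -0.291
outer loop
vertex -1.044 1.819 1.888
vertex -1.404 2.402 1.651
vertex -0.957 2.046 1.204
endloop
endfacet
facet normal -0.136 -0.935 -0.328
outer loop
vertex -1.044 1.819 1.888
vertex -0.957 2.046 1.204
vertex -0.382 1.827 1.59
endloop
endfacet
facet normal 0.157 -0.933 0.324
outer loop
vertex -1.044 1.819 1.888
vertex -0.382 1.827 1.59
vertex -0.474 2.049 2.274
endloop
endfacet
facet normal 0.059 -0.002 0.998
outer loop
vertex -1.106 2.404 2.312
vertex -0.474 2.049 2.274
vertex -0.483 2.774 2.276
endloop
endfacet
facet normal -0.856 0.345 0.385
outer loop
vertex -1.404 2.402 1.651
vertex -1.106 2.404 2.312
vertex -1.058 2.993 1.89
endloop
endfacet
facet normal -0.710 -0.007 -0.704
outer loop
vertex -0.957 2.046 1.204
vertex -1.404 2.402 1.651
vertex -0.966 2.771 1.206
endloop
endfacet
facet normal 0.296 -0.572 -0.765
outer loop
vertex -0.382 1.827 1.59
vertex -0.957 2.046 1.204
vertex -0.334 2.416 1.168
endloop
endfacet
facet normal 0.771 -0.568 0.288
outer loop
vertex -0.474 2.049 2.274
vertex -0.382 1.827 1.59
vertex -0.036 2.418 1.829
endloop
endfacet
facet normal -0.932 -0.099 0.349
outer loop
vertex 1.024 1.552 -2.814
vertex 0.436 2.489 -4.118
vertex 0.911 0.738 -3.348
endloop
endfacet
facet normal 0.344 -0.548 0.762
outer loop
vertex 1.964 0.851 -3.742
vertex 1.024 1.552 -2.814
vertex 0.911 0.738 -3.348
endloop
endfacet
facet normal -0.932 -0.099 0.349
outer loop
vertex 0.911 0.738 -3.348
vertex 0.436 2.489 -4.118
vertex 0.323 1.675 -4.652
endloop
endfacet
facet normal -0.115 -0.831 -0.545
outer loop
vertex 0.323 1.675 -4.652
vertex 1.964 0.851 -3.742
vertex 0.911 0.738 -3.348
endloop
endfacet
facet normal 0.115 0.831 0.545
outer loop
vertex 1.024 1.552 -2.814
vertex 1.489 2.602 -4.512
vertex 0.436 2.489 -4.118
endloop
endfacet
facet normal 0.344 -0.548 0.762
outer loop
vertex 2.077 1.665 -3.208
vertex 1.024 1.552 -2.814
vertex 1.964 0.851 -3.742
endloop
endfacet
facet normal 0.115 0.831 0.545
outer loop
vertex 2.077 1.665 -3.208
vertex 1.489 2.602 -4.512
vertex 1.024 1.552 -2.814
endloop
endfacet
facet normal -0.344 0.548 -0.762
outer loop
vertex 0.436 2.489 -4.118
vertex 1.489 2.602 -4.512
vertex 0.323 1.675 -4.652
endloop
endfacet
facet normal -0.115 -0.831 -0.545
outer loop
vertex 1.376 1.788 -5.046
vertex 1.964 0.851 -3.742
vertex 0.323 1.675 -4.652
endloop
endfacet
facet normal -0.344 0.548 -0.762
outer loop
vertex 0.323 1.675 -4.652
vertex 1.489 2.602 -4.512
vertex 1.376 1.788 -5.046
endloop
endfacet
facet normal 0.932 0.099 -0.349
outer loop
vertex 1.376 1.788 -5.046
vertex 2.077 1.665 -3.208
vertex 1.964 0.851 -3.742
endloop
endfacet
facet normal 0.932 0.099 -0.349
outer loop
vertex 1.489 2.602 -4.512
vertex 2.077 1.665 -3.208
vertex 1.376 1.788 -5.046
endloop
endfacet

endsolid


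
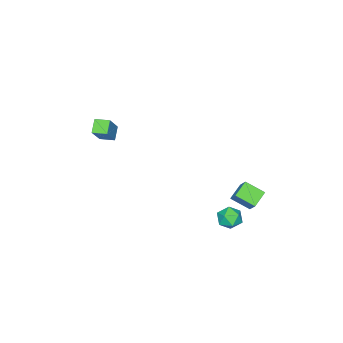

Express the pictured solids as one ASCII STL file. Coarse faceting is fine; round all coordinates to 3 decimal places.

solid 
facet normal 0.176 0.211 0.961
outer loop
vertex 1.892 4.203 -0.925
vertex 1.739 3.453 -0.732
vertex 2.475 3.672 -0.915
endloop
endfacet
facet normal 0.564 0.630 0.534
outer loop
vertex 1.892 4.203 -0.925
vertex 2.475 3.672 -0.915
vertex 2.434 4.202 -1.497
endloop
endfacet
facet normal 0.116 0.987 0.108
outer loop
vertex 1.892 4.203 -0.925
vertex 2.434 4.202 -1.497
vertex 1.673 4.311 -1.675
endloop
endfacet
facet normal -0.549 0.789 0.274
outer loop
vertex 1.892 4.203 -0.925
vertex 1.673 4.311 -1.675
vertex 1.244 3.848 -1.201
endloop
endfacet
facet normal -0.511 0.311 0.801
outer loop
vertex 1.892 4.203 -0.925
vertex 1.244 3.848 -1.201
vertex 1.739 3.453 -0.732
endloop
endfacet
facet normal 0.970 0.209 0.122
outer loop
vertex 2.434 4.202 -1.497
vertex 2.475 3.672 -0.915
vertex 2.616 3.452 -1.659
endloop
endfacet
facet normal 0.342 -0.467 0.816
outer loop
vertex 2.475 3.672 -0.915
vertex 1.739 3.453 -0.732
vertex 2.187 2.989 -1.185
endloop
endfacet
facet normal -0.772 -0.307 0.556
outer loop
vertex 1.739 3.453 -0.732
vertex 1.244 3.848 -1.201
vertex 1.426 3.098 -1.363
endloop
endfacet
facet normal -0.833 0.468 -0.296
outer loop
vertex 1.244 3.848 -1.201
vertex 1.673 4.311 -1.675
vertex 1.385 3.628 -1.945
endloop
endfacet
facet normal 0.245 0.788 -0.565
outer loop
vertex 1.673 4.311 -1.675
vertex 2.434 4.202 -1.497
vertex 2.121 3.847 -2.128
endloop
endfacet
facet normal 0.549 -0.789 -0.274
outer loop
vertex 1.968 3.097 -1.935
vertex 2.616 3.452 -1.659
vertex 2.187 2.989 -1.185
endloop
endfacet
facet normal -0.116 -0.987 -0.108
outer loop
vertex 1.968 3.097 -1.935
vertex 2.187 2.989 -1.185
vertex 1.426 3.098 -1.363
endloop
endfacet
facet normal -0.564 -0.630 -0.534
outer loop
vertex 1.968 3.097 -1.935
vertex 1.426 3.098 -1.363
vertex 1.385 3.628 -1.945
endloop
endfacet
facet normal -0.176 -0.211 -0.961
outer loop
vertex 1.968 3.097 -1.935
vertex 1.385 3.628 -1.945
vertex 2.121 3.847 -2.128
endloop
endfacet
facet normal 0.511 -0.311 -0.801
outer loop
vertex 1.968 3.097 -1.935
vertex 2.121 3.847 -2.128
vertex 2.616 3.452 -1.659
endloop
endfacet
facet normal 0.833 -0.468 0.296
outer loop
vertex 2.187 2.989 -1.185
vertex 2.616 3.452 -1.659
vertex 2.475 3.672 -0.915
endloop
endfacet
facet normal -0.245 -0.788 0.565
outer loop
vertex 1.426 3.098 -1.363
vertex 2.187 2.989 -1.185
vertex 1.739 3.453 -0.732
endloop
endfacet
facet normal -0.970 -0.209 -0.122
outer loop
vertex 1.385 3.628 -1.945
vertex 1.426 3.098 -1.363
vertex 1.244 3.848 -1.201
endloop
endfacet
facet normal -0.342 0.467 -0.816
outer loop
vertex 2.121 3.847 -2.128
vertex 1.385 3.628 -1.945
vertex 1.673 4.311 -1.675
endloop
endfacet
facet normal 0.772 0.307 -0.556
outer loop
vertex 2.616 3.452 -1.659
vertex 2.121 3.847 -2.128
vertex 2.434 4.202 -1.497
endloop
endfacet
facet normal -0.693 -0.335 0.638
outer loop
vertex 3.633 -4.188 4.14
vertex 3.301 -3.386 4.2
vertex 2.575 -4.526 2.813
endloop
endfacet
facet normal 0.382 -0.921 -0.070
outer loop
vertex 3.219 -4.214 2.22
vertex 3.633 -4.188 4.14
vertex 2.575 -4.526 2.813
endloop
endfacet
facet normal -0.693 -0.335 0.638
outer loop
vertex 2.575 -4.526 2.813
vertex 3.301 -3.386 4.2
vertex 2.243 -3.724 2.874
endloop
endfacet
facet normal -0.612 -0.195 -0.767
outer loop
vertex 2.243 -3.724 2.874
vertex 3.219 -4.214 2.22
vertex 2.575 -4.526 2.813
endloop
endfacet
facet normal 0.611 0.196 0.767
outer loop
vertex 3.633 -4.188 4.14
vertex 3.945 -3.074 3.607
vertex 3.301 -3.386 4.2
endloop
endfacet
facet normal 0.382 -0.922 -0.070
outer loop
vertex 4.277 -3.876 3.546
vertex 3.633 -4.188 4.14
vertex 3.219 -4.214 2.22
endloop
endfacet
facet normal 0.612 0.195 0.766
outer loop
vertex 4.277 -3.876 3.546
vertex 3.945 -3.074 3.607
vertex 3.633 -4.188 4.14
endloop
endfacet
facet normal -0.382 0.921 0.070
outer loop
vertex 3.301 -3.386 4.2
vertex 3.945 -3.074 3.607
vertex 2.243 -3.724 2.874
endloop
endfacet
facet normal -0.612 -0.196 -0.766
outer loop
vertex 2.887 -3.412 2.28
vertex 3.219 -4.214 2.22
vertex 2.243 -3.724 2.874
endloop
endfacet
facet normal -0.382 0.922 0.070
outer loop
vertex 2.243 -3.724 2.874
vertex 3.945 -3.074 3.607
vertex 2.887 -3.412 2.28
endloop
endfacet
facet normal 0.693 0.335 -0.638
outer loop
vertex 2.887 -3.412 2.28
vertex 4.277 -3.876 3.546
vertex 3.219 -4.214 2.22
endloop
endfacet
facet normal 0.693 0.335 -0.638
outer loop
vertex 3.945 -3.074 3.607
vertex 4.277 -3.876 3.546
vertex 2.887 -3.412 2.28
endloop
endfacet
facet normal -0.358 -0.556 -0.750
outer loop
vertex -0.126 2.872 -0.4
vertex -0.481 3.926 -1.012
vertex 0.854 2.913 -0.898
endloop
endfacet
facet normal 0.280 -0.830 0.482
outer loop
vertex 1.241 3.514 -0.088
vertex -0.126 2.872 -0.4
vertex 0.854 2.913 -0.898
endloop
endfacet
facet normal -0.358 -0.556 -0.750
outer loop
vertex 0.854 2.913 -0.898
vertex -0.481 3.926 -1.012
vertex 0.499 3.967 -1.51
endloop
endfacet
facet normal 0.891 0.037 -0.453
outer loop
vertex 0.499 3.967 -1.51
vertex 1.241 3.514 -0.088
vertex 0.854 2.913 -0.898
endloop
endfacet
facet normal -0.891 -0.037 0.453
outer loop
vertex -0.126 2.872 -0.4
vertex -0.094 4.527 -0.202
vertex -0.481 3.926 -1.012
endloop
endfacet
facet normal 0.280 -0.830 0.482
outer loop
vertex 0.261 3.473 0.41
vertex -0.126 2.872 -0.4
vertex 1.241 3.514 -0.088
endloop
endfacet
facet normal -0.891 -0.037 0.453
outer loop
vertex 0.261 3.473 0.41
vertex -0.094 4.527 -0.202
vertex -0.126 2.872 -0.4
endloop
endfacet
facet normal -0.280 0.830 -0.482
outer loop
vertex -0.481 3.926 -1.012
vertex -0.094 4.527 -0.202
vertex 0.499 3.967 -1.51
endloop
endfacet
facet normal 0.891 0.037 -0.453
outer loop
vertex 0.886 4.568 -0.7
vertex 1.241 3.514 -0.088
vertex 0.499 3.967 -1.51
endloop
endfacet
facet normal -0.280 0.830 -0.482
outer loop
vertex 0.499 3.967 -1.51
vertex -0.094 4.527 -0.202
vertex 0.886 4.568 -0.7
endloop
endfacet
facet normal 0.358 0.556 0.750
outer loop
vertex 0.886 4.568 -0.7
vertex 0.261 3.473 0.41
vertex 1.241 3.514 -0.088
endloop
endfacet
facet normal 0.358 0.556 0.750
outer loop
vertex -0.094 4.527 -0.202
vertex 0.261 3.473 0.41
vertex 0.886 4.568 -0.7
endloop
endfacet

endsolid


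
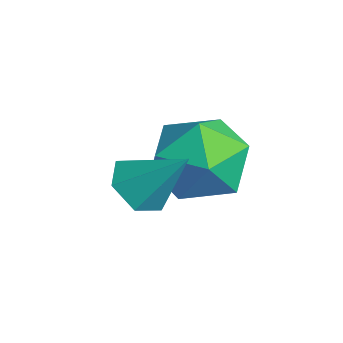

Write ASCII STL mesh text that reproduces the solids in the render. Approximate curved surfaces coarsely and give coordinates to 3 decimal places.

solid 
facet normal -0.453 -0.526 -0.720
outer loop
vertex 2.406 -2.073 -0.194
vertex 1.825 -1.775 -0.046
vertex 2.234 -1.503 -0.502
endloop
endfacet
facet normal 0.963 0.187 -0.193
outer loop
vertex 2.406 -2.073 -0.194
vertex 2.234 -1.503 -0.502
vertex 2.435 -1.065 0.926
endloop
endfacet
facet normal -0.453 -0.526 -0.720
outer loop
vertex 2.234 -1.503 -0.502
vertex 1.825 -1.775 -0.046
vertex 1.652 -1.205 -0.354
endloop
endfacet
facet normal 0.366 0.874 -0.320
outer loop
vertex 2.234 -1.503 -0.502
vertex 1.652 -1.205 -0.354
vertex 2.435 -1.065 0.926
endloop
endfacet
facet normal -0.453 -0.526 -0.720
outer loop
vertex 1.652 -1.205 -0.354
vertex 1.825 -1.775 -0.046
vertex 1.243 -1.477 0.102
endloop
endfacet
facet normal -0.418 0.894 0.158
outer loop
vertex 1.652 -1.205 -0.354
vertex 1.243 -1.477 0.102
vertex 2.435 -1.065 0.926
endloop
endfacet
facet normal -0.453 -0.526 -0.720
outer loop
vertex 1.243 -1.477 0.102
vertex 1.825 -1.775 -0.046
vertex 1.416 -2.047 0.41
endloop
endfacet
facet normal -0.606 0.228 0.762
outer loop
vertex 1.243 -1.477 0.102
vertex 1.416 -2.047 0.41
vertex 2.435 -1.065 0.926
endloop
endfacet
facet normal -0.454 -0.525 -0.720
outer loop
vertex 1.416 -2.047 0.41
vertex 1.825 -1.775 -0.046
vertex 1.997 -2.345 0.261
endloop
endfacet
facet normal -0.008 -0.459 0.888
outer loop
vertex 1.416 -2.047 0.41
vertex 1.997 -2.345 0.261
vertex 2.435 -1.065 0.926
endloop
endfacet
facet normal -0.453 -0.525 -0.721
outer loop
vertex 1.997 -2.345 0.261
vertex 1.825 -1.775 -0.046
vertex 2.406 -2.073 -0.194
endloop
endfacet
facet normal 0.776 -0.479 0.411
outer loop
vertex 1.997 -2.345 0.261
vertex 2.406 -2.073 -0.194
vertex 2.435 -1.065 0.926
endloop
endfacet
facet normal -0.572 0.101 0.814
outer loop
vertex 0.319 0.45 0.071
vertex 0.089 -0.607 0.04
vertex 0.947 -0.256 0.599
endloop
endfacet
facet normal -0.040 0.575 0.817
outer loop
vertex 0.319 0.45 0.071
vertex 0.947 -0.256 0.599
vertex 1.396 0.56 0.046
endloop
endfacet
facet normal -0.094 0.970 0.224
outer loop
vertex 0.319 0.45 0.071
vertex 1.396 0.56 0.046
vertex 0.816 0.712 -0.856
endloop
endfacet
facet normal -0.659 0.739 -0.144
outer loop
vertex 0.319 0.45 0.071
vertex 0.816 0.712 -0.856
vertex 0.008 -0.009 -0.859
endloop
endfacet
facet normal -0.955 0.201 0.220
outer loop
vertex 0.319 0.45 0.071
vertex 0.008 -0.009 -0.859
vertex 0.089 -0.607 0.04
endloop
endfacet
facet normal 0.577 0.216 0.788
outer loop
vertex 1.396 0.56 0.046
vertex 0.947 -0.256 0.599
vertex 1.832 -0.431 -0.001
endloop
endfacet
facet normal -0.285 -0.552 0.784
outer loop
vertex 0.947 -0.256 0.599
vertex 0.089 -0.607 0.04
vertex 1.024 -1.152 -0.004
endloop
endfacet
facet normal -0.904 -0.389 -0.177
outer loop
vertex 0.089 -0.607 0.04
vertex 0.008 -0.009 -0.859
vertex 0.444 -1.0 -0.906
endloop
endfacet
facet normal -0.425 0.480 -0.767
outer loop
vertex 0.008 -0.009 -0.859
vertex 0.816 0.712 -0.856
vertex 0.893 -0.184 -1.459
endloop
endfacet
facet normal 0.490 0.855 -0.171
outer loop
vertex 0.816 0.712 -0.856
vertex 1.396 0.56 0.046
vertex 1.751 0.167 -0.9
endloop
endfacet
facet normal 0.659 -0.739 0.144
outer loop
vertex 1.521 -0.89 -0.931
vertex 1.832 -0.431 -0.001
vertex 1.024 -1.152 -0.004
endloop
endfacet
facet normal 0.094 -0.970 -0.224
outer loop
vertex 1.521 -0.89 -0.931
vertex 1.024 -1.152 -0.004
vertex 0.444 -1.0 -0.906
endloop
endfacet
facet normal 0.040 -0.575 -0.817
outer loop
vertex 1.521 -0.89 -0.931
vertex 0.444 -1.0 -0.906
vertex 0.893 -0.184 -1.459
endloop
endfacet
facet normal 0.572 -0.101 -0.814
outer loop
vertex 1.521 -0.89 -0.931
vertex 0.893 -0.184 -1.459
vertex 1.751 0.167 -0.9
endloop
endfacet
facet normal 0.955 -0.201 -0.220
outer loop
vertex 1.521 -0.89 -0.931
vertex 1.751 0.167 -0.9
vertex 1.832 -0.431 -0.001
endloop
endfacet
facet normal 0.425 -0.480 0.767
outer loop
vertex 1.024 -1.152 -0.004
vertex 1.832 -0.431 -0.001
vertex 0.947 -0.256 0.599
endloop
endfacet
facet normal -0.490 -0.855 0.171
outer loop
vertex 0.444 -1.0 -0.906
vertex 1.024 -1.152 -0.004
vertex 0.089 -0.607 0.04
endloop
endfacet
facet normal -0.577 -0.216 -0.788
outer loop
vertex 0.893 -0.184 -1.459
vertex 0.444 -1.0 -0.906
vertex 0.008 -0.009 -0.859
endloop
endfacet
facet normal 0.285 0.552 -0.784
outer loop
vertex 1.751 0.167 -0.9
vertex 0.893 -0.184 -1.459
vertex 0.816 0.712 -0.856
endloop
endfacet
facet normal 0.904 0.389 0.177
outer loop
vertex 1.832 -0.431 -0.001
vertex 1.751 0.167 -0.9
vertex 1.396 0.56 0.046
endloop
endfacet

endsolid
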